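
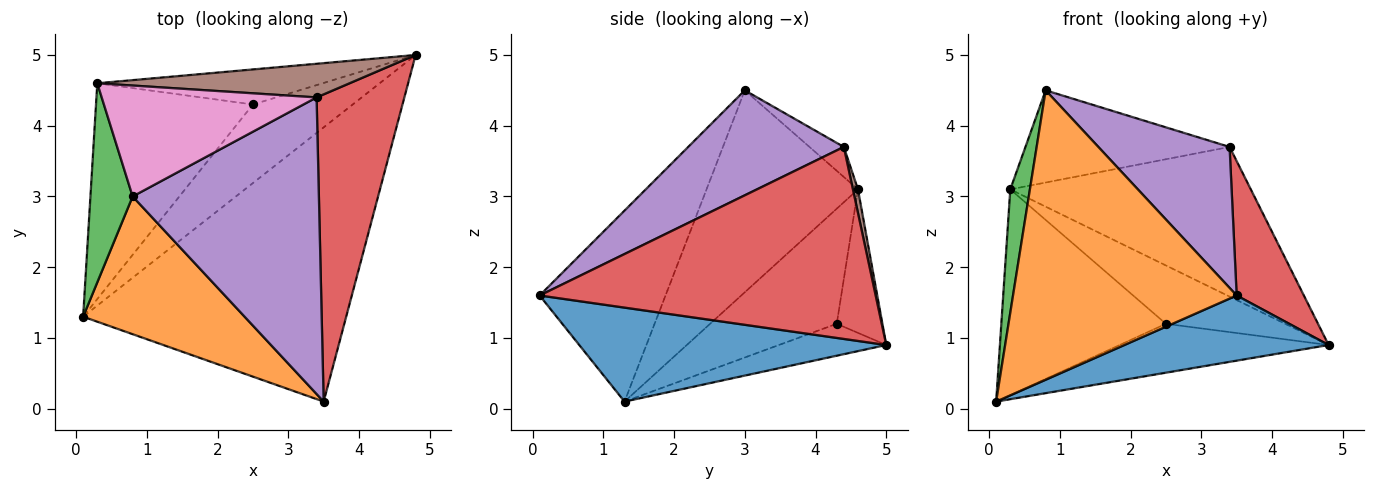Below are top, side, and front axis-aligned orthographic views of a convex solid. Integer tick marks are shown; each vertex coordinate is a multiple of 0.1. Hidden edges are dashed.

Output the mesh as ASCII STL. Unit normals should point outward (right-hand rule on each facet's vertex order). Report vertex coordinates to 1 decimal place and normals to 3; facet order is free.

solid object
 facet normal 0.328 -0.218 -0.919
  outer loop
   vertex 3.5 0.1 1.6
   vertex 0.1 1.3 0.1
   vertex 4.8 5.0 0.9
  endloop
 endfacet
 facet normal -0.453 -0.805 0.383
  outer loop
   vertex 0.8 3.0 4.5
   vertex 0.1 1.3 0.1
   vertex 3.5 0.1 1.6
  endloop
 endfacet
 facet normal -0.971 -0.126 0.203
  outer loop
   vertex 0.3 4.6 3.1
   vertex 0.1 1.3 0.1
   vertex 0.8 3.0 4.5
  endloop
 endfacet
 facet normal 0.895 -0.179 0.409
  outer loop
   vertex 3.4 4.4 3.7
   vertex 3.5 0.1 1.6
   vertex 4.8 5.0 0.9
  endloop
 endfacet
 facet normal 0.454 -0.383 0.805
  outer loop
   vertex 3.4 4.4 3.7
   vertex 0.8 3.0 4.5
   vertex 3.5 0.1 1.6
  endloop
 endfacet
 facet normal 0.020 0.975 0.219
  outer loop
   vertex 3.4 4.4 3.7
   vertex 4.8 5.0 0.9
   vertex 0.3 4.6 3.1
  endloop
 endfacet
 facet normal -0.107 0.636 0.765
  outer loop
   vertex 3.4 4.4 3.7
   vertex 0.3 4.6 3.1
   vertex 0.8 3.0 4.5
  endloop
 endfacet
 facet normal -0.262 0.510 -0.819
  outer loop
   vertex 2.5 4.3 1.2
   vertex 4.8 5.0 0.9
   vertex 0.1 1.3 0.1
  endloop
 endfacet
 facet normal -0.469 0.610 -0.639
  outer loop
   vertex 2.5 4.3 1.2
   vertex 0.1 1.3 0.1
   vertex 0.3 4.6 3.1
  endloop
 endfacet
 facet normal -0.312 0.814 -0.490
  outer loop
   vertex 2.5 4.3 1.2
   vertex 0.3 4.6 3.1
   vertex 4.8 5.0 0.9
  endloop
 endfacet
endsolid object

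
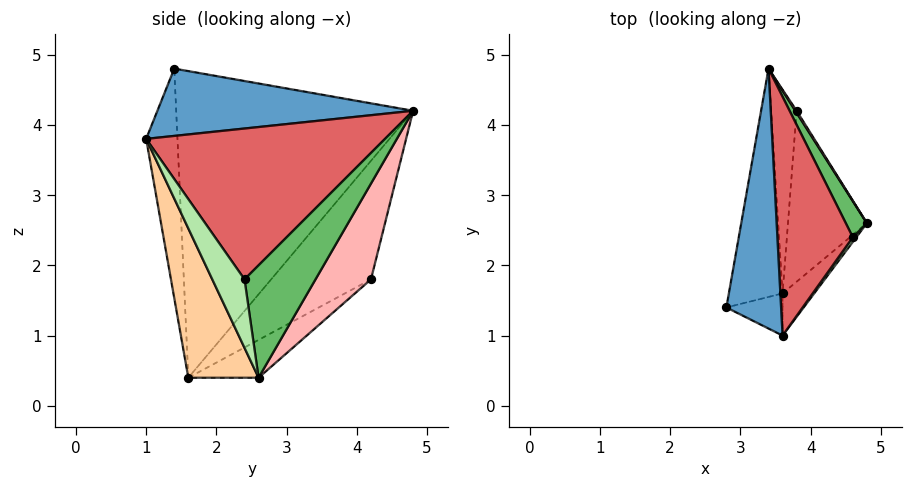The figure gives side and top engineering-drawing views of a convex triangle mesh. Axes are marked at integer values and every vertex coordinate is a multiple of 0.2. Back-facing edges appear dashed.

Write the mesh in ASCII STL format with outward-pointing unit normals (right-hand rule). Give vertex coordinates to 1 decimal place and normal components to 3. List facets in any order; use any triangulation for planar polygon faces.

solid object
 facet normal 0.776 -0.026 0.631
  outer loop
   vertex 3.6 1.0 3.8
   vertex 3.4 4.8 4.2
   vertex 2.8 1.4 4.8
  endloop
 endfacet
 facet normal -0.975 0.142 -0.171
  outer loop
   vertex 3.6 1.6 0.4
   vertex 2.8 1.4 4.8
   vertex 3.4 4.8 4.2
  endloop
 endfacet
 facet normal -0.579 -0.803 -0.142
  outer loop
   vertex 3.6 1.6 0.4
   vertex 3.6 1.0 3.8
   vertex 2.8 1.4 4.8
  endloop
 endfacet
 facet normal 0.634 -0.761 -0.134
  outer loop
   vertex 3.6 1.6 0.4
   vertex 4.8 2.6 0.4
   vertex 3.6 1.0 3.8
  endloop
 endfacet
 facet normal 0.940 0.294 0.176
  outer loop
   vertex 4.6 2.4 1.8
   vertex 4.8 2.6 0.4
   vertex 3.4 4.8 4.2
  endloop
 endfacet
 facet normal 0.841 -0.539 0.043
  outer loop
   vertex 4.6 2.4 1.8
   vertex 3.6 1.0 3.8
   vertex 4.8 2.6 0.4
  endloop
 endfacet
 facet normal 0.894 0.000 0.447
  outer loop
   vertex 4.6 2.4 1.8
   vertex 3.4 4.8 4.2
   vertex 3.6 1.0 3.8
  endloop
 endfacet
 facet normal 0.852 0.523 0.011
  outer loop
   vertex 3.8 4.2 1.8
   vertex 3.4 4.8 4.2
   vertex 4.8 2.6 0.4
  endloop
 endfacet
 facet normal -0.384 0.461 -0.800
  outer loop
   vertex 3.8 4.2 1.8
   vertex 4.8 2.6 0.4
   vertex 3.6 1.6 0.4
  endloop
 endfacet
 facet normal -0.961 0.185 -0.206
  outer loop
   vertex 3.8 4.2 1.8
   vertex 3.6 1.6 0.4
   vertex 3.4 4.8 4.2
  endloop
 endfacet
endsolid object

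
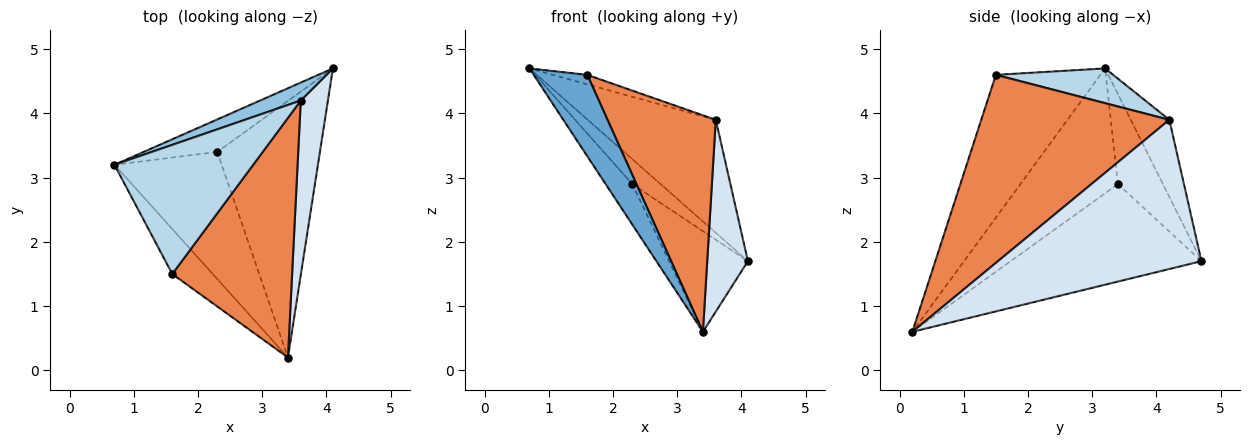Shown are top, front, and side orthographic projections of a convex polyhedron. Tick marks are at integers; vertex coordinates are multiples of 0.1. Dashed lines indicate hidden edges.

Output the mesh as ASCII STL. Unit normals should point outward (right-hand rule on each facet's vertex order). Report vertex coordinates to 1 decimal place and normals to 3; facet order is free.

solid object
 facet normal -0.863 -0.442 -0.244
  outer loop
   vertex 1.6 1.5 4.6
   vertex 0.7 3.2 4.7
   vertex 3.4 0.2 0.6
  endloop
 endfacet
 facet normal -0.285 0.947 0.150
  outer loop
   vertex 3.6 4.2 3.9
   vertex 4.1 4.7 1.7
   vertex 0.7 3.2 4.7
  endloop
 endfacet
 facet normal 0.242 0.071 0.968
  outer loop
   vertex 3.6 4.2 3.9
   vertex 0.7 3.2 4.7
   vertex 1.6 1.5 4.6
  endloop
 endfacet
 facet normal 0.965 -0.193 0.176
  outer loop
   vertex 3.6 4.2 3.9
   vertex 3.4 0.2 0.6
   vertex 4.1 4.7 1.7
  endloop
 endfacet
 facet normal 0.759 -0.437 0.483
  outer loop
   vertex 3.6 4.2 3.9
   vertex 1.6 1.5 4.6
   vertex 3.4 0.2 0.6
  endloop
 endfacet
 facet normal -0.696 0.437 -0.570
  outer loop
   vertex 2.3 3.4 2.9
   vertex 0.7 3.2 4.7
   vertex 4.1 4.7 1.7
  endloop
 endfacet
 facet normal -0.743 0.203 -0.638
  outer loop
   vertex 2.3 3.4 2.9
   vertex 3.4 0.2 0.6
   vertex 0.7 3.2 4.7
  endloop
 endfacet
 facet normal -0.662 0.274 -0.697
  outer loop
   vertex 2.3 3.4 2.9
   vertex 4.1 4.7 1.7
   vertex 3.4 0.2 0.6
  endloop
 endfacet
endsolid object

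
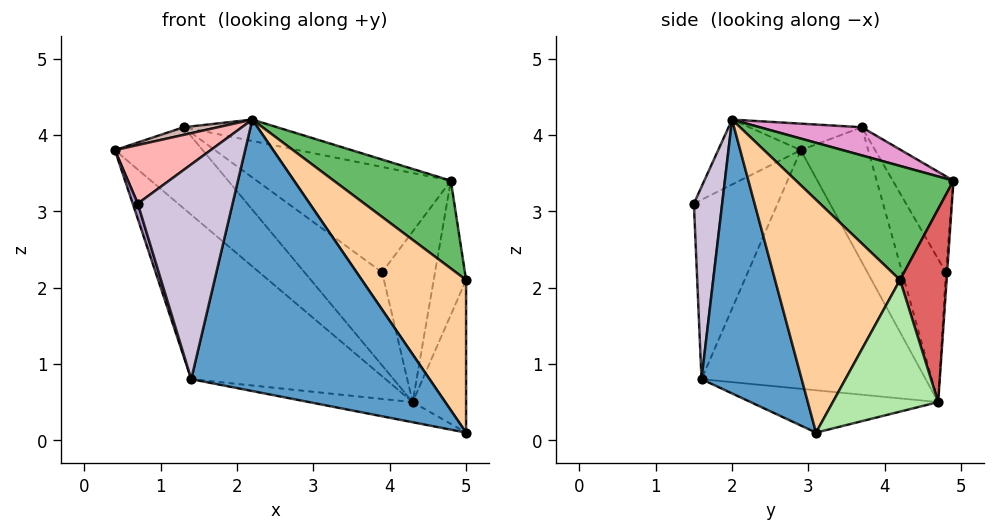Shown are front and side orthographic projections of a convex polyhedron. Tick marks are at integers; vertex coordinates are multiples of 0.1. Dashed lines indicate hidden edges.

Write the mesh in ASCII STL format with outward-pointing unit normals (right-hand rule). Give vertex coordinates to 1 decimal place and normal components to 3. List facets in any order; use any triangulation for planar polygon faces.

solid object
 facet normal 0.387 -0.922 0.017
  outer loop
   vertex 1.4 1.6 0.8
   vertex 5.0 3.1 0.1
   vertex 2.2 2.0 4.2
  endloop
 endfacet
 facet normal -0.666 0.577 -0.472
  outer loop
   vertex 4.3 4.7 0.5
   vertex 1.4 1.6 0.8
   vertex 0.4 2.9 3.8
  endloop
 endfacet
 facet normal -0.243 0.134 -0.961
  outer loop
   vertex 4.3 4.7 0.5
   vertex 5.0 3.1 0.1
   vertex 1.4 1.6 0.8
  endloop
 endfacet
 facet normal 0.724 -0.604 0.332
  outer loop
   vertex 5.0 4.2 2.1
   vertex 2.2 2.0 4.2
   vertex 5.0 3.1 0.1
  endloop
 endfacet
 facet normal 0.733 -0.545 0.406
  outer loop
   vertex 5.0 4.2 2.1
   vertex 4.8 4.9 3.4
   vertex 2.2 2.0 4.2
  endloop
 endfacet
 facet normal 0.865 0.439 -0.241
  outer loop
   vertex 5.0 4.2 2.1
   vertex 5.0 3.1 0.1
   vertex 4.3 4.7 0.5
  endloop
 endfacet
 facet normal 0.808 0.562 -0.178
  outer loop
   vertex 5.0 4.2 2.1
   vertex 4.3 4.7 0.5
   vertex 4.8 4.9 3.4
  endloop
 endfacet
 facet normal -0.411 -0.477 0.777
  outer loop
   vertex 0.7 1.5 3.1
   vertex 2.2 2.0 4.2
   vertex 0.4 2.9 3.8
  endloop
 endfacet
 facet normal -0.954 -0.058 -0.293
  outer loop
   vertex 0.7 1.5 3.1
   vertex 0.4 2.9 3.8
   vertex 1.4 1.6 0.8
  endloop
 endfacet
 facet normal 0.286 -0.957 0.045
  outer loop
   vertex 0.7 1.5 3.1
   vertex 1.4 1.6 0.8
   vertex 2.2 2.0 4.2
  endloop
 endfacet
 facet normal -0.585 0.762 -0.276
  outer loop
   vertex 1.3 3.7 4.1
   vertex 4.3 4.7 0.5
   vertex 0.4 2.9 3.8
  endloop
 endfacet
 facet normal -0.253 -0.077 0.964
  outer loop
   vertex 1.3 3.7 4.1
   vertex 0.4 2.9 3.8
   vertex 2.2 2.0 4.2
  endloop
 endfacet
 facet normal 0.149 0.137 0.979
  outer loop
   vertex 1.3 3.7 4.1
   vertex 2.2 2.0 4.2
   vertex 4.8 4.9 3.4
  endloop
 endfacet
 facet normal -0.025 0.998 -0.065
  outer loop
   vertex 3.9 4.8 2.2
   vertex 4.8 4.9 3.4
   vertex 4.3 4.7 0.5
  endloop
 endfacet
 facet normal -0.295 0.945 0.143
  outer loop
   vertex 3.9 4.8 2.2
   vertex 1.3 3.7 4.1
   vertex 4.8 4.9 3.4
  endloop
 endfacet
 facet normal -0.484 0.860 -0.164
  outer loop
   vertex 3.9 4.8 2.2
   vertex 4.3 4.7 0.5
   vertex 1.3 3.7 4.1
  endloop
 endfacet
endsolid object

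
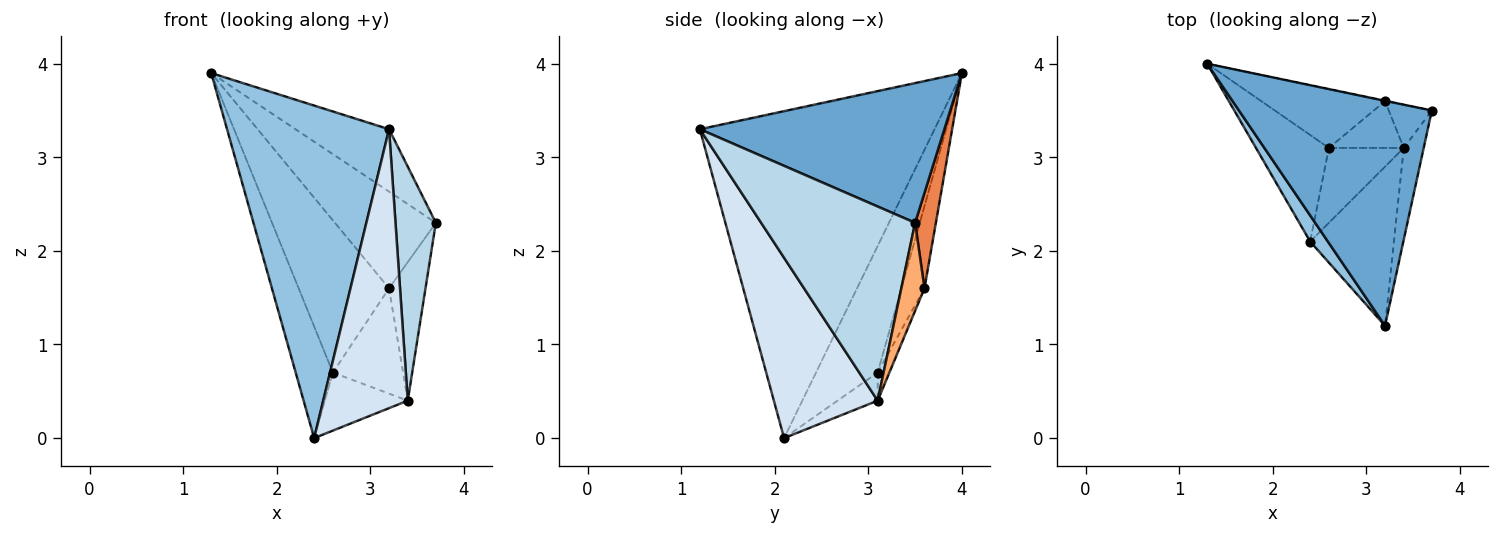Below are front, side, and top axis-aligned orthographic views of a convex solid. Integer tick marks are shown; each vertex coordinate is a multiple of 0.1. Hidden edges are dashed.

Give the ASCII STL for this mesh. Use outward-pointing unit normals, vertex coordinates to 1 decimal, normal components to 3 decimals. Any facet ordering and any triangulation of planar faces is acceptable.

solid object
 facet normal 0.572 0.219 0.790
  outer loop
   vertex 3.2 1.2 3.3
   vertex 3.7 3.5 2.3
   vertex 1.3 4.0 3.9
  endloop
 endfacet
 facet normal -0.822 -0.567 0.045
  outer loop
   vertex 2.4 2.1 0.0
   vertex 3.2 1.2 3.3
   vertex 1.3 4.0 3.9
  endloop
 endfacet
 facet normal 0.963 -0.252 -0.099
  outer loop
   vertex 3.4 3.1 0.4
   vertex 3.7 3.5 2.3
   vertex 3.2 1.2 3.3
  endloop
 endfacet
 facet normal 0.730 -0.594 -0.339
  outer loop
   vertex 3.4 3.1 0.4
   vertex 3.2 1.2 3.3
   vertex 2.4 2.1 0.0
  endloop
 endfacet
 facet normal 0.201 0.979 -0.004
  outer loop
   vertex 3.2 3.6 1.6
   vertex 1.3 4.0 3.9
   vertex 3.7 3.5 2.3
  endloop
 endfacet
 facet normal 0.519 0.816 -0.254
  outer loop
   vertex 3.2 3.6 1.6
   vertex 3.7 3.5 2.3
   vertex 3.4 3.1 0.4
  endloop
 endfacet
 facet normal -0.768 0.463 -0.442
  outer loop
   vertex 2.6 3.1 0.7
   vertex 2.4 2.1 0.0
   vertex 1.3 4.0 3.9
  endloop
 endfacet
 facet normal -0.284 0.587 -0.758
  outer loop
   vertex 2.6 3.1 0.7
   vertex 3.4 3.1 0.4
   vertex 2.4 2.1 0.0
  endloop
 endfacet
 facet normal -0.232 0.908 -0.350
  outer loop
   vertex 2.6 3.1 0.7
   vertex 1.3 4.0 3.9
   vertex 3.2 3.6 1.6
  endloop
 endfacet
 facet normal -0.151 0.903 -0.402
  outer loop
   vertex 2.6 3.1 0.7
   vertex 3.2 3.6 1.6
   vertex 3.4 3.1 0.4
  endloop
 endfacet
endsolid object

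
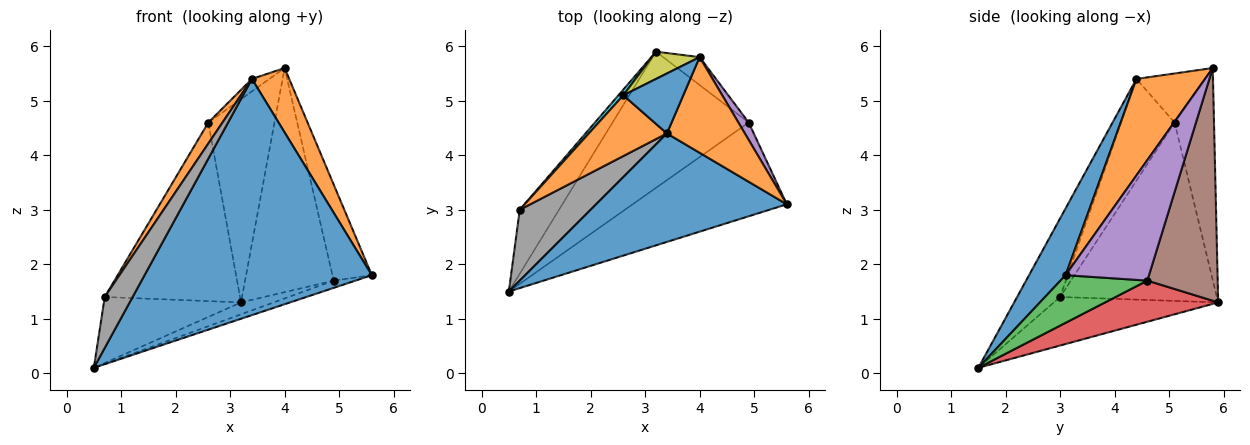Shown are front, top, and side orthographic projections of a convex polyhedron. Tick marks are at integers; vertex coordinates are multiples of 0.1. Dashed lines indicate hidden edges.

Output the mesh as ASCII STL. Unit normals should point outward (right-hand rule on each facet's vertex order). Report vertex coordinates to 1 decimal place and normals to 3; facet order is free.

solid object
 facet normal 0.144 -0.899 0.413
  outer loop
   vertex 3.4 4.4 5.4
   vertex 0.5 1.5 0.1
   vertex 5.6 3.1 1.8
  endloop
 endfacet
 facet normal 0.716 -0.390 0.579
  outer loop
   vertex 3.4 4.4 5.4
   vertex 5.6 3.1 1.8
   vertex 4.0 5.8 5.6
  endloop
 endfacet
 facet normal 0.294 0.074 -0.953
  outer loop
   vertex 4.9 4.6 1.7
   vertex 5.6 3.1 1.8
   vertex 0.5 1.5 0.1
  endloop
 endfacet
 facet normal 0.288 0.083 -0.954
  outer loop
   vertex 4.9 4.6 1.7
   vertex 0.5 1.5 0.1
   vertex 3.2 5.9 1.3
  endloop
 endfacet
 facet normal 0.902 0.426 0.077
  outer loop
   vertex 4.9 4.6 1.7
   vertex 4.0 5.8 5.6
   vertex 5.6 3.1 1.8
  endloop
 endfacet
 facet normal 0.619 0.779 -0.097
  outer loop
   vertex 4.9 4.6 1.7
   vertex 3.2 5.9 1.3
   vertex 4.0 5.8 5.6
  endloop
 endfacet
 facet normal -0.652 0.544 -0.528
  outer loop
   vertex 0.7 3.0 1.4
   vertex 3.2 5.9 1.3
   vertex 0.5 1.5 0.1
  endloop
 endfacet
 facet normal -0.669 -0.434 0.603
  outer loop
   vertex 0.7 3.0 1.4
   vertex 0.5 1.5 0.1
   vertex 3.4 4.4 5.4
  endloop
 endfacet
 facet normal -0.508 0.853 0.114
  outer loop
   vertex 2.6 5.1 4.6
   vertex 4.0 5.8 5.6
   vertex 3.2 5.9 1.3
  endloop
 endfacet
 facet normal -0.757 0.653 0.021
  outer loop
   vertex 2.6 5.1 4.6
   vertex 3.2 5.9 1.3
   vertex 0.7 3.0 1.4
  endloop
 endfacet
 facet normal -0.625 0.159 0.764
  outer loop
   vertex 2.6 5.1 4.6
   vertex 3.4 4.4 5.4
   vertex 4.0 5.8 5.6
  endloop
 endfacet
 facet normal -0.776 -0.206 0.596
  outer loop
   vertex 2.6 5.1 4.6
   vertex 0.7 3.0 1.4
   vertex 3.4 4.4 5.4
  endloop
 endfacet
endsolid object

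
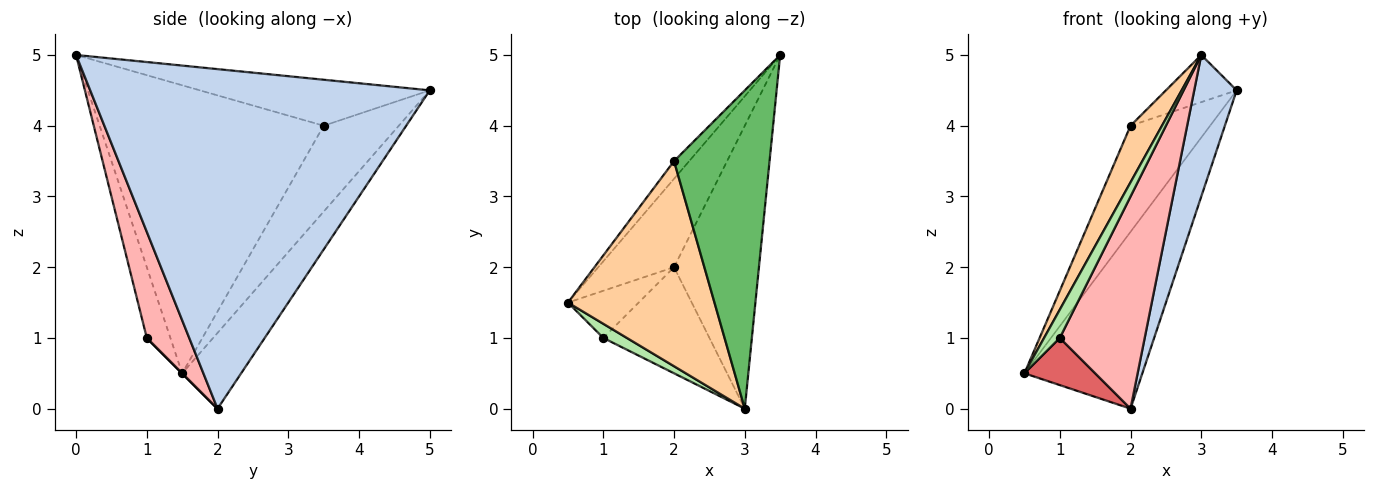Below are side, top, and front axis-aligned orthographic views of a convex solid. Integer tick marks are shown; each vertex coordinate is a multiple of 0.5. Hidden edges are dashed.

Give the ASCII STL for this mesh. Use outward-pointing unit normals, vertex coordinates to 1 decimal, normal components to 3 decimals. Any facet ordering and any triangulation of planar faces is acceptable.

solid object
 facet normal -0.408 0.816 -0.408
  outer loop
   vertex 2.0 2.0 0.0
   vertex 0.5 1.5 0.5
   vertex 3.5 5.0 4.5
  endloop
 endfacet
 facet normal 0.963 -0.120 -0.241
  outer loop
   vertex 2.0 2.0 0.0
   vertex 3.5 5.0 4.5
   vertex 3.0 0.0 5.0
  endloop
 endfacet
 facet normal -0.682 0.722 -0.120
  outer loop
   vertex 2.0 3.5 4.0
   vertex 3.5 5.0 4.5
   vertex 0.5 1.5 0.5
  endloop
 endfacet
 facet normal -0.884 -0.124 0.450
  outer loop
   vertex 2.0 3.5 4.0
   vertex 0.5 1.5 0.5
   vertex 3.0 0.0 5.0
  endloop
 endfacet
 facet normal -0.430 0.132 0.893
  outer loop
   vertex 2.0 3.5 4.0
   vertex 3.0 0.0 5.0
   vertex 3.5 5.0 4.5
  endloop
 endfacet
 facet normal -0.802 -0.535 0.267
  outer loop
   vertex 1.0 1.0 1.0
   vertex 3.0 0.0 5.0
   vertex 0.5 1.5 0.5
  endloop
 endfacet
 facet normal 0.000 -0.707 -0.707
  outer loop
   vertex 1.0 1.0 1.0
   vertex 0.5 1.5 0.5
   vertex 2.0 2.0 0.0
  endloop
 endfacet
 facet normal 0.408 -0.816 -0.408
  outer loop
   vertex 1.0 1.0 1.0
   vertex 2.0 2.0 0.0
   vertex 3.0 0.0 5.0
  endloop
 endfacet
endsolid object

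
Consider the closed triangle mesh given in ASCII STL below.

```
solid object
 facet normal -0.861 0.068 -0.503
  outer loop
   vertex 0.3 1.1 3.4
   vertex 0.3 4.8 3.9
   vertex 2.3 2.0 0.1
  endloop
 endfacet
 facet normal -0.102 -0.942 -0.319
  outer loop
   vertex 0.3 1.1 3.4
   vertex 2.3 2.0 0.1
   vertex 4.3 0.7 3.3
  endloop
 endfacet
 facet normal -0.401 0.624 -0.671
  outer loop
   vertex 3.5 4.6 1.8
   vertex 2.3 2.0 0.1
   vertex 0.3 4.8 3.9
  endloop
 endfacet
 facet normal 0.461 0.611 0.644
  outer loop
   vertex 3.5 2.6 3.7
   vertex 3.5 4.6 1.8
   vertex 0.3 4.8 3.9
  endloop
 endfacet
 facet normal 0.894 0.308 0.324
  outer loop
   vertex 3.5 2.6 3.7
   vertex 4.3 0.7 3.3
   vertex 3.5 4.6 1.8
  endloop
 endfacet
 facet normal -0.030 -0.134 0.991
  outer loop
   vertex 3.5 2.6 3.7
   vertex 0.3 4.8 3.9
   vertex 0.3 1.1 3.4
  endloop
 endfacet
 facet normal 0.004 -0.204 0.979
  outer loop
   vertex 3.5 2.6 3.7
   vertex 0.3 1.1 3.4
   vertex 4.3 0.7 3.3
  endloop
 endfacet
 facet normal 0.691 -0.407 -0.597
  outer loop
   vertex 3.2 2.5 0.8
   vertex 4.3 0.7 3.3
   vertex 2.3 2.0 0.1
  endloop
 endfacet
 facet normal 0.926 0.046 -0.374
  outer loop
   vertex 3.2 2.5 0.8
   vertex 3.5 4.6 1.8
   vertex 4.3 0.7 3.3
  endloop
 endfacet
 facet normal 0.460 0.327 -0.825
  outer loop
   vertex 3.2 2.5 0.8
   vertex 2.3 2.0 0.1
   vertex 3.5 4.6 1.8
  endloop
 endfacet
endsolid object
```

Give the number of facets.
10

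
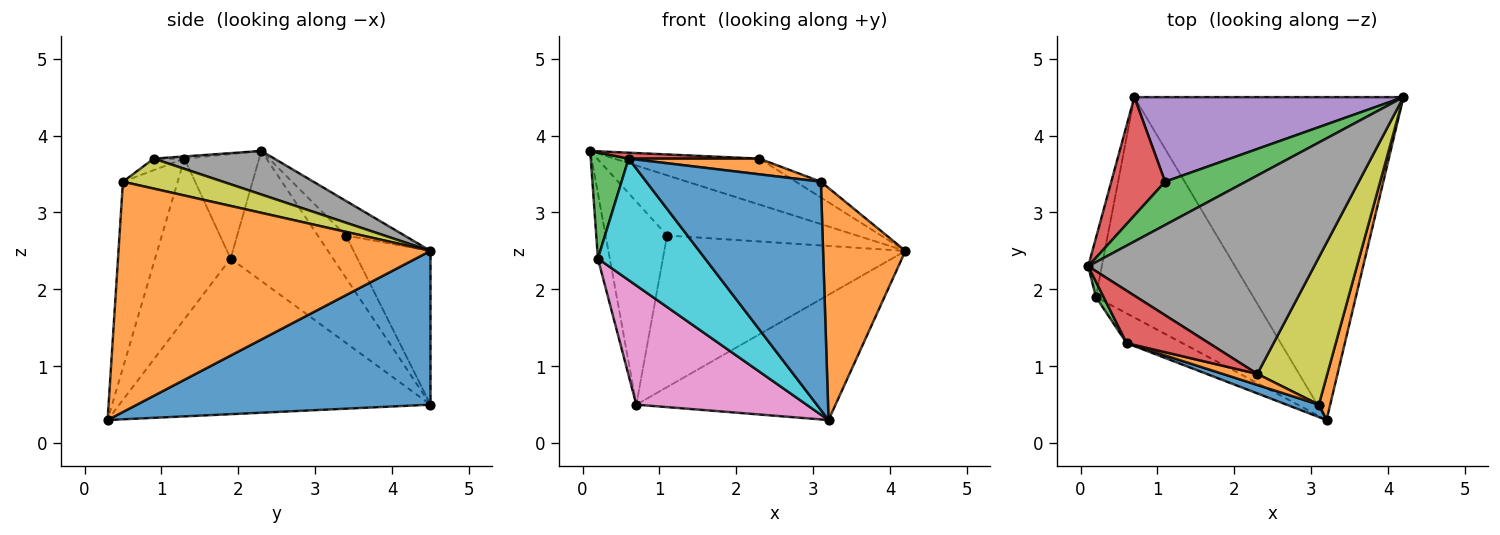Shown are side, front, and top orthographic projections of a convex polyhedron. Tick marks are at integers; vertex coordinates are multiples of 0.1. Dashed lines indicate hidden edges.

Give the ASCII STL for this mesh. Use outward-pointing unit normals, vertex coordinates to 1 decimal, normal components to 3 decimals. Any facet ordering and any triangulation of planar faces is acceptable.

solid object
 facet normal 0.470 0.319 -0.823
  outer loop
   vertex 0.7 4.5 0.5
   vertex 4.2 4.5 2.5
   vertex 3.2 0.3 0.3
  endloop
 endfacet
 facet normal 0.966 -0.255 0.048
  outer loop
   vertex 3.1 0.5 3.4
   vertex 3.2 0.3 0.3
   vertex 4.2 4.5 2.5
  endloop
 endfacet
 facet normal -0.243 0.787 0.567
  outer loop
   vertex 1.1 3.4 2.7
   vertex 0.1 2.3 3.8
   vertex 4.2 4.5 2.5
  endloop
 endfacet
 facet normal -0.368 0.803 0.468
  outer loop
   vertex 1.1 3.4 2.7
   vertex 0.7 4.5 0.5
   vertex 0.1 2.3 3.8
  endloop
 endfacet
 facet normal -0.268 0.841 0.469
  outer loop
   vertex 1.1 3.4 2.7
   vertex 4.2 4.5 2.5
   vertex 0.7 4.5 0.5
  endloop
 endfacet
 facet normal -0.988 0.115 -0.103
  outer loop
   vertex 0.2 1.9 2.4
   vertex 0.1 2.3 3.8
   vertex 0.7 4.5 0.5
  endloop
 endfacet
 facet normal -0.656 -0.359 -0.664
  outer loop
   vertex 0.2 1.9 2.4
   vertex 0.7 4.5 0.5
   vertex 3.2 0.3 0.3
  endloop
 endfacet
 facet normal 0.185 0.222 0.957
  outer loop
   vertex 2.3 0.9 3.7
   vertex 4.2 4.5 2.5
   vertex 0.1 2.3 3.8
  endloop
 endfacet
 facet normal 0.392 0.098 0.915
  outer loop
   vertex 2.3 0.9 3.7
   vertex 3.1 0.5 3.4
   vertex 4.2 4.5 2.5
  endloop
 endfacet
 facet normal -0.565 -0.802 -0.196
  outer loop
   vertex 0.6 1.3 3.7
   vertex 0.2 1.9 2.4
   vertex 3.2 0.3 0.3
  endloop
 endfacet
 facet normal -0.299 -0.953 0.052
  outer loop
   vertex 0.6 1.3 3.7
   vertex 3.2 0.3 0.3
   vertex 3.1 0.5 3.4
  endloop
 endfacet
 facet normal -0.189 -0.802 0.566
  outer loop
   vertex 0.6 1.3 3.7
   vertex 3.1 0.5 3.4
   vertex 2.3 0.9 3.7
  endloop
 endfacet
 facet normal -0.890 -0.451 0.065
  outer loop
   vertex 0.6 1.3 3.7
   vertex 0.1 2.3 3.8
   vertex 0.2 1.9 2.4
  endloop
 endfacet
 facet normal -0.026 -0.113 0.993
  outer loop
   vertex 0.6 1.3 3.7
   vertex 2.3 0.9 3.7
   vertex 0.1 2.3 3.8
  endloop
 endfacet
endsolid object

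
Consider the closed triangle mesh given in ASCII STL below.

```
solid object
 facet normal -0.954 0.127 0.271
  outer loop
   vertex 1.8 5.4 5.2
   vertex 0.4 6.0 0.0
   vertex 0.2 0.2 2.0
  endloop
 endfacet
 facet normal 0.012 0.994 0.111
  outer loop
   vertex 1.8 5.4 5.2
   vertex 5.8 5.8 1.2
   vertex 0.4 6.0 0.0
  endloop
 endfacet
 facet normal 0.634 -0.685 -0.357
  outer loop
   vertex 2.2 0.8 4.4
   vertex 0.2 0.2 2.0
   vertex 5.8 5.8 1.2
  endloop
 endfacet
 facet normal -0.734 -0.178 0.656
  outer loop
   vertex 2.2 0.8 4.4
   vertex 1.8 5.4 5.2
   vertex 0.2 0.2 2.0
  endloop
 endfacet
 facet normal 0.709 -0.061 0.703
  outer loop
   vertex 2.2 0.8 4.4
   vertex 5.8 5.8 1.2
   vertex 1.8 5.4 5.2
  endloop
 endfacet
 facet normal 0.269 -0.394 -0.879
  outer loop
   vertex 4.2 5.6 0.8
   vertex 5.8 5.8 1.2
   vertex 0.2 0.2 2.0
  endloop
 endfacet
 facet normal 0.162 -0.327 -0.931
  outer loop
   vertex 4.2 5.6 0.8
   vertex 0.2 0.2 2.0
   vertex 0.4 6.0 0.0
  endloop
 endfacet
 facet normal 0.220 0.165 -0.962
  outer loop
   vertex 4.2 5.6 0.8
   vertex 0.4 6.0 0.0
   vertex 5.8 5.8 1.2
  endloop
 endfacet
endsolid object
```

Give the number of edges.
12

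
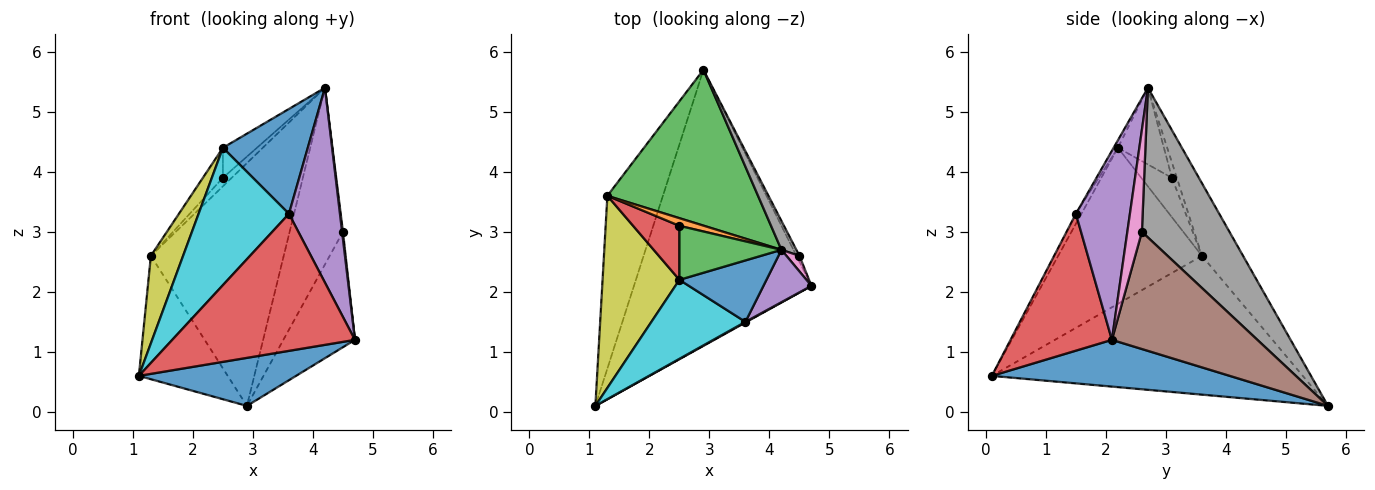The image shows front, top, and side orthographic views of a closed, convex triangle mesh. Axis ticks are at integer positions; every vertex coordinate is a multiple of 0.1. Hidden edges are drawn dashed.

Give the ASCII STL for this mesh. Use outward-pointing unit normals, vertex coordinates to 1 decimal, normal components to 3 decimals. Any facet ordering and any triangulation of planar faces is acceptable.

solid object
 facet normal 0.251 -0.166 -0.954
  outer loop
   vertex 2.9 5.7 0.1
   vertex 4.7 2.1 1.2
   vertex 1.1 0.1 0.6
  endloop
 endfacet
 facet normal -0.897 0.256 -0.359
  outer loop
   vertex 1.3 3.6 2.6
   vertex 2.9 5.7 0.1
   vertex 1.1 0.1 0.6
  endloop
 endfacet
 facet normal -0.252 0.814 0.523
  outer loop
   vertex 1.3 3.6 2.6
   vertex 4.2 2.7 5.4
   vertex 2.9 5.7 0.1
  endloop
 endfacet
 facet normal 0.485 -0.874 0.004
  outer loop
   vertex 3.6 1.5 3.3
   vertex 1.1 0.1 0.6
   vertex 4.7 2.1 1.2
  endloop
 endfacet
 facet normal 0.715 -0.675 0.182
  outer loop
   vertex 3.6 1.5 3.3
   vertex 4.7 2.1 1.2
   vertex 4.2 2.7 5.4
  endloop
 endfacet
 facet normal 0.897 0.441 -0.023
  outer loop
   vertex 4.5 2.6 3.0
   vertex 4.7 2.1 1.2
   vertex 2.9 5.7 0.1
  endloop
 endfacet
 facet normal 0.990 -0.058 0.126
  outer loop
   vertex 4.5 2.6 3.0
   vertex 4.2 2.7 5.4
   vertex 4.7 2.1 1.2
  endloop
 endfacet
 facet normal 0.851 0.518 0.085
  outer loop
   vertex 4.5 2.6 3.0
   vertex 2.9 5.7 0.1
   vertex 4.2 2.7 5.4
  endloop
 endfacet
 facet normal -0.880 -0.197 0.433
  outer loop
   vertex 2.5 2.2 4.4
   vertex 1.3 3.6 2.6
   vertex 1.1 0.1 0.6
  endloop
 endfacet
 facet normal -0.053 -0.866 0.498
  outer loop
   vertex 2.5 2.2 4.4
   vertex 1.1 0.1 0.6
   vertex 3.6 1.5 3.3
  endloop
 endfacet
 facet normal -0.044 -0.862 0.505
  outer loop
   vertex 2.5 2.2 4.4
   vertex 3.6 1.5 3.3
   vertex 4.2 2.7 5.4
  endloop
 endfacet
 facet normal -0.384 0.685 0.618
  outer loop
   vertex 2.5 3.1 3.9
   vertex 4.2 2.7 5.4
   vertex 1.3 3.6 2.6
  endloop
 endfacet
 facet normal -0.549 0.406 0.731
  outer loop
   vertex 2.5 3.1 3.9
   vertex 2.5 2.2 4.4
   vertex 4.2 2.7 5.4
  endloop
 endfacet
 facet normal -0.597 0.390 0.701
  outer loop
   vertex 2.5 3.1 3.9
   vertex 1.3 3.6 2.6
   vertex 2.5 2.2 4.4
  endloop
 endfacet
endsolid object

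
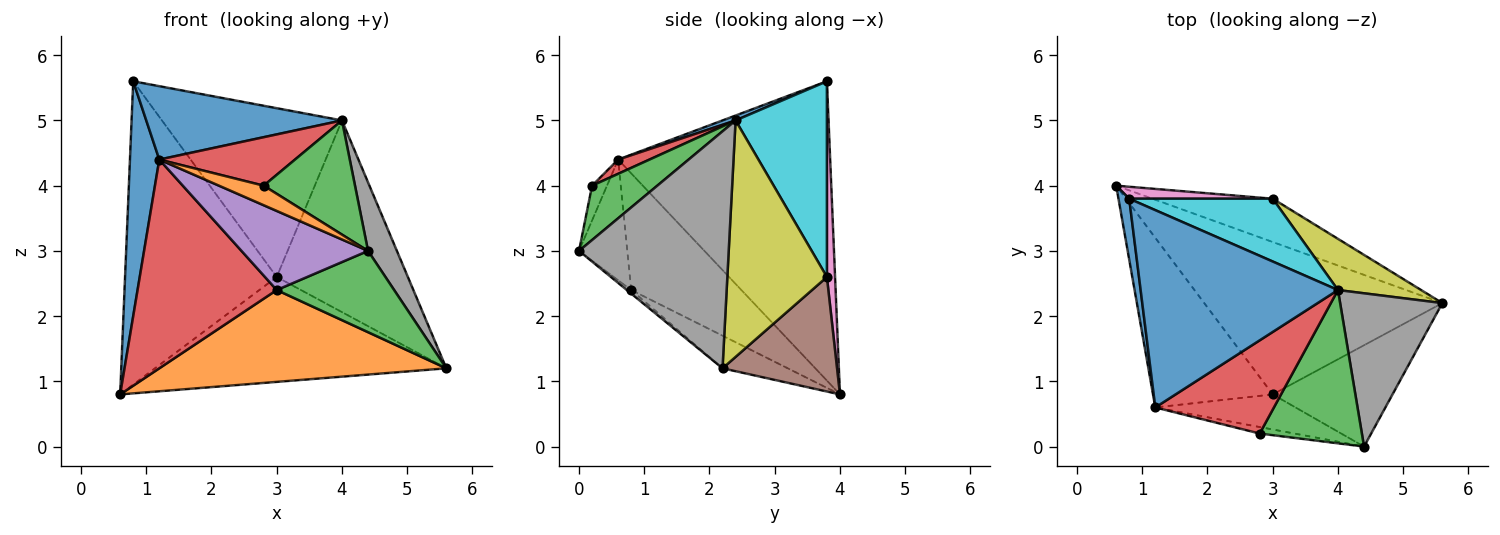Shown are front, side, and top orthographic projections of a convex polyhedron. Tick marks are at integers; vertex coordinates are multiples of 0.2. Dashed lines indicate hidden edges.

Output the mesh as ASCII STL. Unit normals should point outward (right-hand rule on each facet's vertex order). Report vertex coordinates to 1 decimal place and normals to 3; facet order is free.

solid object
 facet normal -0.990 -0.137 0.036
  outer loop
   vertex 1.2 0.6 4.4
   vertex 0.8 3.8 5.6
   vertex 0.6 4.0 0.8
  endloop
 endfacet
 facet normal -0.117 -0.513 -0.851
  outer loop
   vertex 3.0 0.8 2.4
   vertex 0.6 4.0 0.8
   vertex 5.6 2.2 1.2
  endloop
 endfacet
 facet normal -0.023 -0.625 -0.780
  outer loop
   vertex 3.0 0.8 2.4
   vertex 5.6 2.2 1.2
   vertex 4.4 0.0 3.0
  endloop
 endfacet
 facet normal -0.524 -0.661 -0.537
  outer loop
   vertex 3.0 0.8 2.4
   vertex 1.2 0.6 4.4
   vertex 0.6 4.0 0.8
  endloop
 endfacet
 facet normal -0.329 -0.863 -0.383
  outer loop
   vertex 3.0 0.8 2.4
   vertex 4.4 0.0 3.0
   vertex 1.2 0.6 4.4
  endloop
 endfacet
 facet normal 0.341 0.869 -0.359
  outer loop
   vertex 3.0 3.8 2.6
   vertex 5.6 2.2 1.2
   vertex 0.6 4.0 0.8
  endloop
 endfacet
 facet normal 0.054 0.998 0.039
  outer loop
   vertex 3.0 3.8 2.6
   vertex 0.6 4.0 0.8
   vertex 0.8 3.8 5.6
  endloop
 endfacet
 facet normal 0.904 -0.174 0.390
  outer loop
   vertex 4.0 2.4 5.0
   vertex 4.4 0.0 3.0
   vertex 5.6 2.2 1.2
  endloop
 endfacet
 facet normal 0.591 0.779 0.208
  outer loop
   vertex 4.0 2.4 5.0
   vertex 5.6 2.2 1.2
   vertex 3.0 3.8 2.6
  endloop
 endfacet
 facet normal 0.429 0.846 0.315
  outer loop
   vertex 4.0 2.4 5.0
   vertex 3.0 3.8 2.6
   vertex 0.8 3.8 5.6
  endloop
 endfacet
 facet normal 0.023 -0.348 0.937
  outer loop
   vertex 4.0 2.4 5.0
   vertex 0.8 3.8 5.6
   vertex 1.2 0.6 4.4
  endloop
 endfacet
 facet normal -0.302 -0.905 -0.302
  outer loop
   vertex 2.8 0.2 4.0
   vertex 1.2 0.6 4.4
   vertex 4.4 0.0 3.0
  endloop
 endfacet
 facet normal 0.392 -0.549 0.738
  outer loop
   vertex 2.8 0.2 4.0
   vertex 4.4 0.0 3.0
   vertex 4.0 2.4 5.0
  endloop
 endfacet
 facet normal 0.106 -0.459 0.882
  outer loop
   vertex 2.8 0.2 4.0
   vertex 4.0 2.4 5.0
   vertex 1.2 0.6 4.4
  endloop
 endfacet
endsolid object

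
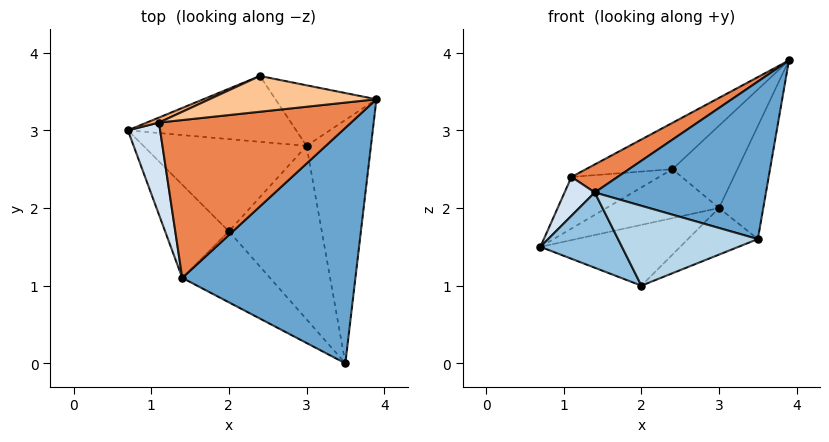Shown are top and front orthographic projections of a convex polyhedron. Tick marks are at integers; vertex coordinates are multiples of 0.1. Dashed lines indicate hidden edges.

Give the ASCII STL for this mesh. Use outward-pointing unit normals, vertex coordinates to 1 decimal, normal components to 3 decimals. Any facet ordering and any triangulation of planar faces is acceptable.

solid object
 facet normal -0.054 -0.555 0.830
  outer loop
   vertex 1.4 1.1 2.2
   vertex 3.5 0.0 1.6
   vertex 3.9 3.4 3.9
  endloop
 endfacet
 facet normal -0.680 -0.461 -0.570
  outer loop
   vertex 1.4 1.1 2.2
   vertex 0.7 3.0 1.5
   vertex 2.0 1.7 1.0
  endloop
 endfacet
 facet normal -0.503 -0.646 -0.574
  outer loop
   vertex 1.4 1.1 2.2
   vertex 2.0 1.7 1.0
   vertex 3.5 0.0 1.6
  endloop
 endfacet
 facet normal -0.892 -0.175 0.416
  outer loop
   vertex 1.1 3.1 2.4
   vertex 0.7 3.0 1.5
   vertex 1.4 1.1 2.2
  endloop
 endfacet
 facet normal -0.453 -0.156 0.878
  outer loop
   vertex 1.1 3.1 2.4
   vertex 1.4 1.1 2.2
   vertex 3.9 3.4 3.9
  endloop
 endfacet
 facet normal -0.423 0.902 0.088
  outer loop
   vertex 1.1 3.1 2.4
   vertex 2.4 3.7 2.5
   vertex 0.7 3.0 1.5
  endloop
 endfacet
 facet normal -0.381 0.732 0.565
  outer loop
   vertex 1.1 3.1 2.4
   vertex 3.9 3.4 3.9
   vertex 2.4 3.7 2.5
  endloop
 endfacet
 facet normal 0.224 0.537 -0.814
  outer loop
   vertex 3.0 2.8 2.0
   vertex 2.0 1.7 1.0
   vertex 0.7 3.0 1.5
  endloop
 endfacet
 facet normal 0.221 0.582 -0.783
  outer loop
   vertex 3.0 2.8 2.0
   vertex 0.7 3.0 1.5
   vertex 2.4 3.7 2.5
  endloop
 endfacet
 facet normal 0.563 0.215 -0.798
  outer loop
   vertex 3.0 2.8 2.0
   vertex 3.5 0.0 1.6
   vertex 2.0 1.7 1.0
  endloop
 endfacet
 facet normal 0.853 0.220 -0.473
  outer loop
   vertex 3.0 2.8 2.0
   vertex 3.9 3.4 3.9
   vertex 3.5 0.0 1.6
  endloop
 endfacet
 facet normal 0.581 0.655 -0.482
  outer loop
   vertex 3.0 2.8 2.0
   vertex 2.4 3.7 2.5
   vertex 3.9 3.4 3.9
  endloop
 endfacet
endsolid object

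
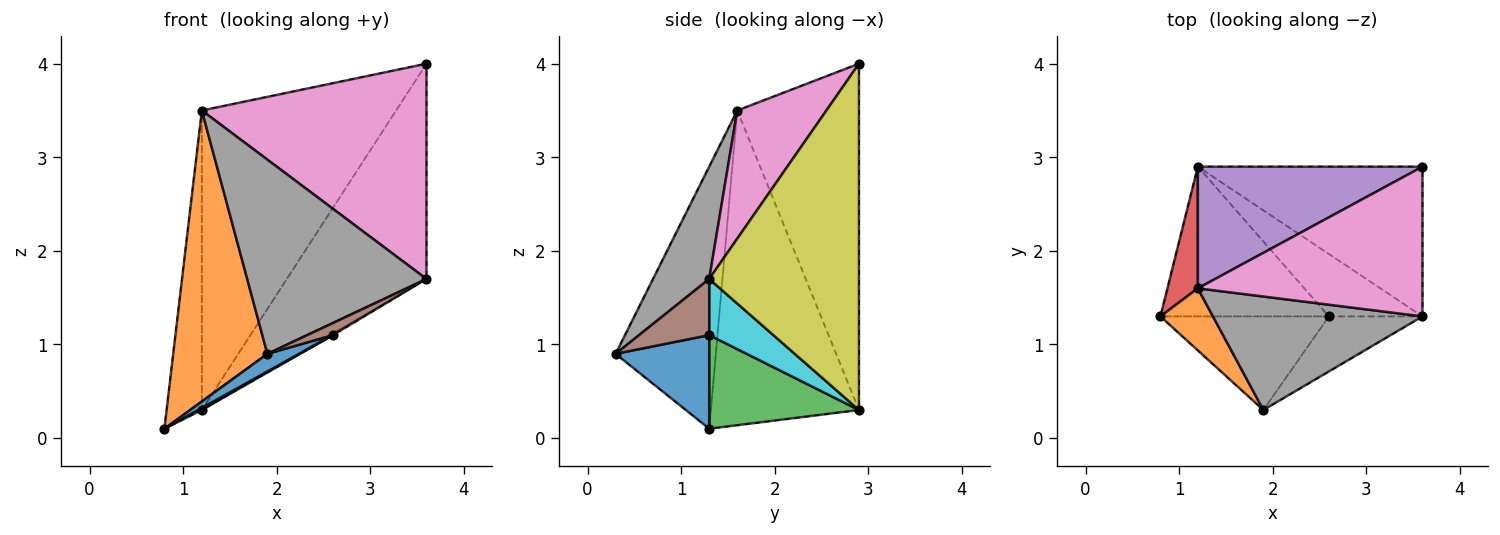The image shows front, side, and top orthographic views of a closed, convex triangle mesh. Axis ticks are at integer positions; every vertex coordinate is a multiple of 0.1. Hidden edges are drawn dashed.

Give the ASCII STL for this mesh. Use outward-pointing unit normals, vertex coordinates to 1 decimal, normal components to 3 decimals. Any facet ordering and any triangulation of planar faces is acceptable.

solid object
 facet normal 0.479 -0.163 -0.862
  outer loop
   vertex 2.6 1.3 1.1
   vertex 1.9 0.3 0.9
   vertex 0.8 1.3 0.1
  endloop
 endfacet
 facet normal -0.721 -0.678 0.145
  outer loop
   vertex 1.2 1.6 3.5
   vertex 0.8 1.3 0.1
   vertex 1.9 0.3 0.9
  endloop
 endfacet
 facet normal 0.486 -0.012 -0.874
  outer loop
   vertex 1.2 2.9 0.3
   vertex 2.6 1.3 1.1
   vertex 0.8 1.3 0.1
  endloop
 endfacet
 facet normal -0.969 0.230 0.094
  outer loop
   vertex 1.2 2.9 0.3
   vertex 0.8 1.3 0.1
   vertex 1.2 1.6 3.5
  endloop
 endfacet
 facet normal -0.502 0.801 0.326
  outer loop
   vertex 1.2 2.9 0.3
   vertex 1.2 1.6 3.5
   vertex 3.6 2.9 4.0
  endloop
 endfacet
 facet normal 0.506 -0.185 -0.843
  outer loop
   vertex 3.6 1.3 1.7
   vertex 1.9 0.3 0.9
   vertex 2.6 1.3 1.1
  endloop
 endfacet
 facet normal 0.310 -0.781 0.543
  outer loop
   vertex 3.6 1.3 1.7
   vertex 3.6 2.9 4.0
   vertex 1.2 1.6 3.5
  endloop
 endfacet
 facet normal 0.261 -0.833 0.487
  outer loop
   vertex 3.6 1.3 1.7
   vertex 1.2 1.6 3.5
   vertex 1.9 0.3 0.9
  endloop
 endfacet
 facet normal 0.661 0.616 -0.429
  outer loop
   vertex 3.6 1.3 1.7
   vertex 1.2 2.9 0.3
   vertex 3.6 2.9 4.0
  endloop
 endfacet
 facet normal 0.514 0.021 -0.857
  outer loop
   vertex 3.6 1.3 1.7
   vertex 2.6 1.3 1.1
   vertex 1.2 2.9 0.3
  endloop
 endfacet
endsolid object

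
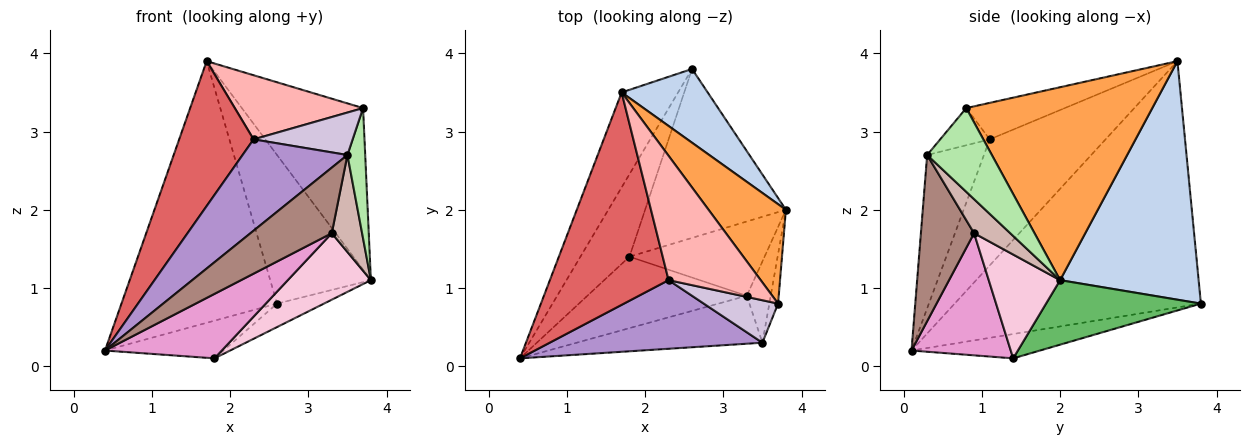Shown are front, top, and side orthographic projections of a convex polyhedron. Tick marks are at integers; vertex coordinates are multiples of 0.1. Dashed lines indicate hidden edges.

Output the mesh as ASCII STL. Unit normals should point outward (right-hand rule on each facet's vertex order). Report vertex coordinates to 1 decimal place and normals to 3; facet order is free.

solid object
 facet normal -0.830 0.524 -0.190
  outer loop
   vertex 2.6 3.8 0.8
   vertex 0.4 0.1 0.2
   vertex 1.7 3.5 3.9
  endloop
 endfacet
 facet normal 0.777 0.564 0.280
  outer loop
   vertex 2.6 3.8 0.8
   vertex 1.7 3.5 3.9
   vertex 3.8 2.0 1.1
  endloop
 endfacet
 facet normal 0.794 0.518 0.318
  outer loop
   vertex 3.7 0.8 3.3
   vertex 3.8 2.0 1.1
   vertex 1.7 3.5 3.9
  endloop
 endfacet
 facet normal -0.411 0.379 -0.829
  outer loop
   vertex 1.8 1.4 0.1
   vertex 0.4 0.1 0.2
   vertex 2.6 3.8 0.8
  endloop
 endfacet
 facet normal 0.413 0.125 -0.902
  outer loop
   vertex 1.8 1.4 0.1
   vertex 2.6 3.8 0.8
   vertex 3.8 2.0 1.1
  endloop
 endfacet
 facet normal 0.959 -0.264 -0.100
  outer loop
   vertex 3.5 0.3 2.7
   vertex 3.8 2.0 1.1
   vertex 3.7 0.8 3.3
  endloop
 endfacet
 facet normal -0.659 -0.424 0.621
  outer loop
   vertex 2.3 1.1 2.9
   vertex 1.7 3.5 3.9
   vertex 0.4 0.1 0.2
  endloop
 endfacet
 facet normal -0.332 -0.432 0.838
  outer loop
   vertex 2.3 1.1 2.9
   vertex 3.7 0.8 3.3
   vertex 1.7 3.5 3.9
  endloop
 endfacet
 facet normal -0.397 -0.734 0.551
  outer loop
   vertex 2.3 1.1 2.9
   vertex 0.4 0.1 0.2
   vertex 3.5 0.3 2.7
  endloop
 endfacet
 facet normal -0.333 -0.667 0.667
  outer loop
   vertex 2.3 1.1 2.9
   vertex 3.5 0.3 2.7
   vertex 3.7 0.8 3.3
  endloop
 endfacet
 facet normal 0.467 -0.714 -0.522
  outer loop
   vertex 3.3 0.9 1.7
   vertex 3.5 0.3 2.7
   vertex 0.4 0.1 0.2
  endloop
 endfacet
 facet normal 0.675 -0.565 -0.474
  outer loop
   vertex 3.3 0.9 1.7
   vertex 3.8 2.0 1.1
   vertex 3.5 0.3 2.7
  endloop
 endfacet
 facet normal 0.494 -0.582 -0.645
  outer loop
   vertex 3.3 0.9 1.7
   vertex 0.4 0.1 0.2
   vertex 1.8 1.4 0.1
  endloop
 endfacet
 facet normal 0.497 -0.579 -0.647
  outer loop
   vertex 3.3 0.9 1.7
   vertex 1.8 1.4 0.1
   vertex 3.8 2.0 1.1
  endloop
 endfacet
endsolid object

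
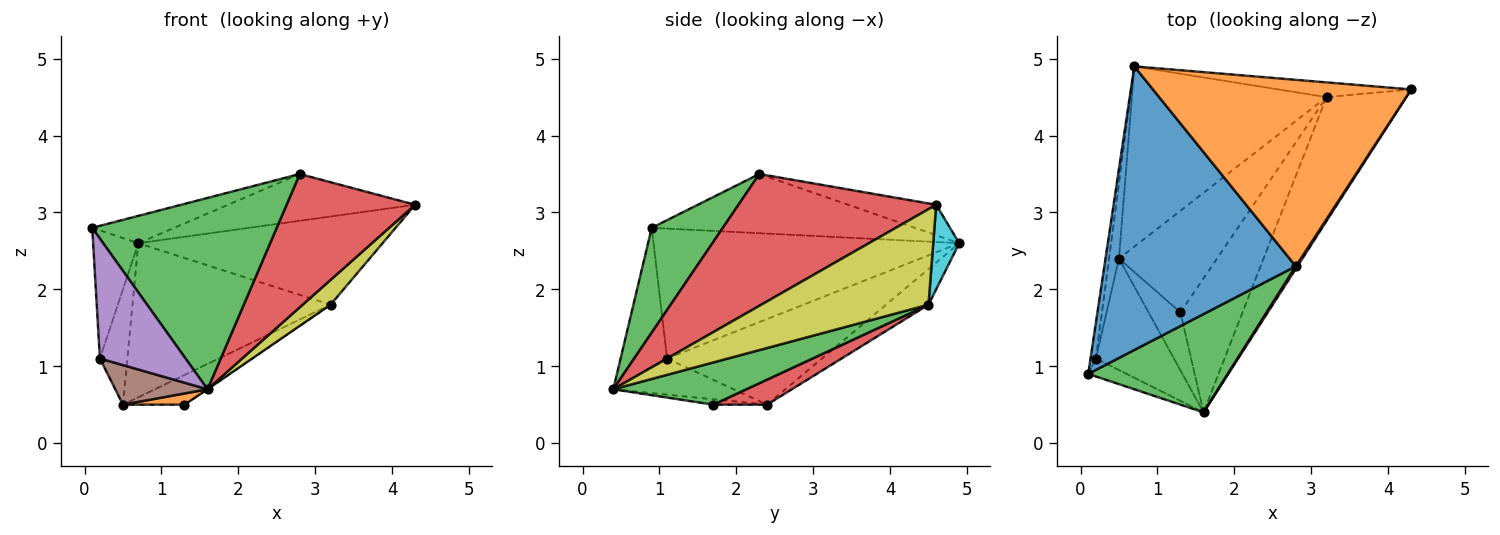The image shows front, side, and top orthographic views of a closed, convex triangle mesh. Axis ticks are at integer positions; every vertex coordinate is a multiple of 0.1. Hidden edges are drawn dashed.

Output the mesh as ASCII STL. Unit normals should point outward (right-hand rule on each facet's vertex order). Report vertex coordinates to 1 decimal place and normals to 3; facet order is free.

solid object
 facet normal -0.294 0.092 0.951
  outer loop
   vertex 2.8 2.3 3.5
   vertex 0.7 4.9 2.6
   vertex 0.1 0.9 2.8
  endloop
 endfacet
 facet normal -0.114 0.242 0.964
  outer loop
   vertex 2.8 2.3 3.5
   vertex 4.3 4.6 3.1
   vertex 0.7 4.9 2.6
  endloop
 endfacet
 facet normal 0.324 -0.842 0.432
  outer loop
   vertex 2.8 2.3 3.5
   vertex 0.1 0.9 2.8
   vertex 1.6 0.4 0.7
  endloop
 endfacet
 facet normal 0.838 -0.545 0.010
  outer loop
   vertex 2.8 2.3 3.5
   vertex 1.6 0.4 0.7
   vertex 4.3 4.6 3.1
  endloop
 endfacet
 facet normal -0.473 -0.871 -0.130
  outer loop
   vertex 0.2 1.1 1.1
   vertex 1.6 0.4 0.7
   vertex 0.1 0.9 2.8
  endloop
 endfacet
 facet normal -0.400 -0.306 -0.864
  outer loop
   vertex 0.2 1.1 1.1
   vertex 0.5 2.4 0.5
   vertex 1.6 0.4 0.7
  endloop
 endfacet
 facet normal -0.988 0.146 -0.041
  outer loop
   vertex 0.2 1.1 1.1
   vertex 0.1 0.9 2.8
   vertex 0.7 4.9 2.6
  endloop
 endfacet
 facet normal -0.978 0.173 -0.113
  outer loop
   vertex 0.2 1.1 1.1
   vertex 0.7 4.9 2.6
   vertex 0.5 2.4 0.5
  endloop
 endfacet
 facet normal 0.762 -0.127 -0.635
  outer loop
   vertex 3.2 4.5 1.8
   vertex 4.3 4.6 3.1
   vertex 1.6 0.4 0.7
  endloop
 endfacet
 facet normal 0.105 0.981 -0.164
  outer loop
   vertex 3.2 4.5 1.8
   vertex 0.7 4.9 2.6
   vertex 4.3 4.6 3.1
  endloop
 endfacet
 facet normal -0.138 0.643 -0.753
  outer loop
   vertex 3.2 4.5 1.8
   vertex 0.5 2.4 0.5
   vertex 0.7 4.9 2.6
  endloop
 endfacet
 facet normal -0.163 -0.187 -0.969
  outer loop
   vertex 1.3 1.7 0.5
   vertex 1.6 0.4 0.7
   vertex 0.5 2.4 0.5
  endloop
 endfacet
 facet normal 0.562 0.002 -0.827
  outer loop
   vertex 1.3 1.7 0.5
   vertex 3.2 4.5 1.8
   vertex 1.6 0.4 0.7
  endloop
 endfacet
 facet normal 0.238 0.272 -0.933
  outer loop
   vertex 1.3 1.7 0.5
   vertex 0.5 2.4 0.5
   vertex 3.2 4.5 1.8
  endloop
 endfacet
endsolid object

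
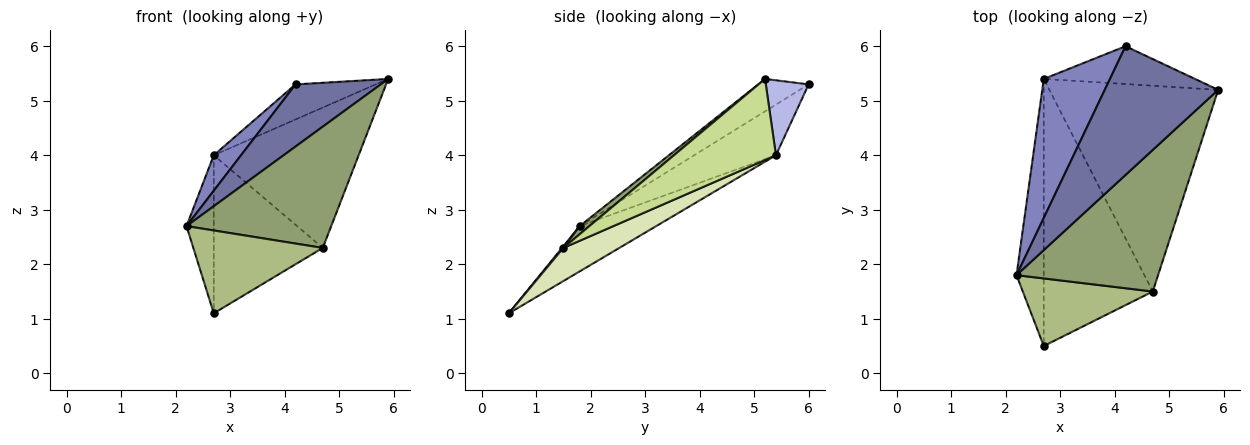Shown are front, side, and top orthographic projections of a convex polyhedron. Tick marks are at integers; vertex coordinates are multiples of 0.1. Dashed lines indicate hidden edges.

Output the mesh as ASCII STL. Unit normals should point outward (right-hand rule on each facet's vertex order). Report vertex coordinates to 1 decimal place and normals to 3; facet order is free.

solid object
 facet normal -0.249 -0.421 0.872
  outer loop
   vertex 4.2 6.0 5.3
   vertex 2.2 1.8 2.7
   vertex 5.9 5.2 5.4
  endloop
 endfacet
 facet normal -0.595 -0.198 0.779
  outer loop
   vertex 2.7 5.4 4.0
   vertex 2.2 1.8 2.7
   vertex 4.2 6.0 5.3
  endloop
 endfacet
 facet normal -0.819 0.292 -0.493
  outer loop
   vertex 2.7 5.4 4.0
   vertex 2.7 0.5 1.1
   vertex 2.2 1.8 2.7
  endloop
 endfacet
 facet normal 0.341 0.639 -0.689
  outer loop
   vertex 2.7 5.4 4.0
   vertex 4.2 6.0 5.3
   vertex 5.9 5.2 5.4
  endloop
 endfacet
 facet normal 0.043 -0.650 0.759
  outer loop
   vertex 4.7 1.5 2.3
   vertex 5.9 5.2 5.4
   vertex 2.2 1.8 2.7
  endloop
 endfacet
 facet normal 0.008 -0.775 0.632
  outer loop
   vertex 4.7 1.5 2.3
   vertex 2.2 1.8 2.7
   vertex 2.7 0.5 1.1
  endloop
 endfacet
 facet normal 0.369 0.524 -0.768
  outer loop
   vertex 4.7 1.5 2.3
   vertex 2.7 5.4 4.0
   vertex 5.9 5.2 5.4
  endloop
 endfacet
 facet normal 0.253 0.493 -0.833
  outer loop
   vertex 4.7 1.5 2.3
   vertex 2.7 0.5 1.1
   vertex 2.7 5.4 4.0
  endloop
 endfacet
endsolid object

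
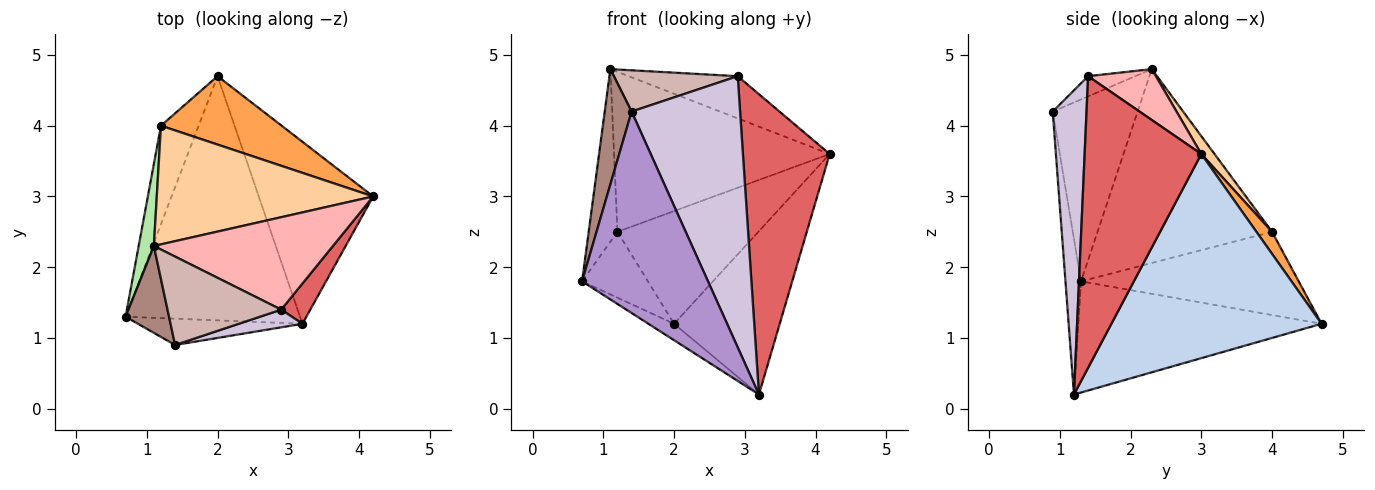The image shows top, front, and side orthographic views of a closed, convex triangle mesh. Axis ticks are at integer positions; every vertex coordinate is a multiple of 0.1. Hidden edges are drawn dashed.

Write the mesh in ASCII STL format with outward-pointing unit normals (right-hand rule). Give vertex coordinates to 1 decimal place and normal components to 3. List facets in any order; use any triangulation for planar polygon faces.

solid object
 facet normal -0.537 0.057 -0.842
  outer loop
   vertex 3.2 1.2 0.2
   vertex 0.7 1.3 1.8
   vertex 2.0 4.7 1.2
  endloop
 endfacet
 facet normal 0.799 0.402 -0.448
  outer loop
   vertex 3.2 1.2 0.2
   vertex 2.0 4.7 1.2
   vertex 4.2 3.0 3.6
  endloop
 endfacet
 facet normal 0.094 0.851 0.516
  outer loop
   vertex 1.2 4.0 2.5
   vertex 4.2 3.0 3.6
   vertex 2.0 4.7 1.2
  endloop
 endfacet
 facet normal 0.049 0.802 0.595
  outer loop
   vertex 1.2 4.0 2.5
   vertex 1.1 2.3 4.8
   vertex 4.2 3.0 3.6
  endloop
 endfacet
 facet normal -0.878 0.266 -0.397
  outer loop
   vertex 1.2 4.0 2.5
   vertex 2.0 4.7 1.2
   vertex 0.7 1.3 1.8
  endloop
 endfacet
 facet normal -0.984 0.162 0.077
  outer loop
   vertex 1.2 4.0 2.5
   vertex 0.7 1.3 1.8
   vertex 1.1 2.3 4.8
  endloop
 endfacet
 facet normal 0.800 -0.595 0.080
  outer loop
   vertex 2.9 1.4 4.7
   vertex 3.2 1.2 0.2
   vertex 4.2 3.0 3.6
  endloop
 endfacet
 facet normal 0.250 0.402 0.881
  outer loop
   vertex 2.9 1.4 4.7
   vertex 4.2 3.0 3.6
   vertex 1.1 2.3 4.8
  endloop
 endfacet
 facet normal -0.122 -0.984 -0.129
  outer loop
   vertex 1.4 0.9 4.2
   vertex 0.7 1.3 1.8
   vertex 3.2 1.2 0.2
  endloop
 endfacet
 facet normal 0.297 -0.953 0.062
  outer loop
   vertex 1.4 0.9 4.2
   vertex 3.2 1.2 0.2
   vertex 2.9 1.4 4.7
  endloop
 endfacet
 facet normal -0.930 -0.294 0.222
  outer loop
   vertex 1.4 0.9 4.2
   vertex 1.1 2.3 4.8
   vertex 0.7 1.3 1.8
  endloop
 endfacet
 facet normal -0.159 -0.418 0.895
  outer loop
   vertex 1.4 0.9 4.2
   vertex 2.9 1.4 4.7
   vertex 1.1 2.3 4.8
  endloop
 endfacet
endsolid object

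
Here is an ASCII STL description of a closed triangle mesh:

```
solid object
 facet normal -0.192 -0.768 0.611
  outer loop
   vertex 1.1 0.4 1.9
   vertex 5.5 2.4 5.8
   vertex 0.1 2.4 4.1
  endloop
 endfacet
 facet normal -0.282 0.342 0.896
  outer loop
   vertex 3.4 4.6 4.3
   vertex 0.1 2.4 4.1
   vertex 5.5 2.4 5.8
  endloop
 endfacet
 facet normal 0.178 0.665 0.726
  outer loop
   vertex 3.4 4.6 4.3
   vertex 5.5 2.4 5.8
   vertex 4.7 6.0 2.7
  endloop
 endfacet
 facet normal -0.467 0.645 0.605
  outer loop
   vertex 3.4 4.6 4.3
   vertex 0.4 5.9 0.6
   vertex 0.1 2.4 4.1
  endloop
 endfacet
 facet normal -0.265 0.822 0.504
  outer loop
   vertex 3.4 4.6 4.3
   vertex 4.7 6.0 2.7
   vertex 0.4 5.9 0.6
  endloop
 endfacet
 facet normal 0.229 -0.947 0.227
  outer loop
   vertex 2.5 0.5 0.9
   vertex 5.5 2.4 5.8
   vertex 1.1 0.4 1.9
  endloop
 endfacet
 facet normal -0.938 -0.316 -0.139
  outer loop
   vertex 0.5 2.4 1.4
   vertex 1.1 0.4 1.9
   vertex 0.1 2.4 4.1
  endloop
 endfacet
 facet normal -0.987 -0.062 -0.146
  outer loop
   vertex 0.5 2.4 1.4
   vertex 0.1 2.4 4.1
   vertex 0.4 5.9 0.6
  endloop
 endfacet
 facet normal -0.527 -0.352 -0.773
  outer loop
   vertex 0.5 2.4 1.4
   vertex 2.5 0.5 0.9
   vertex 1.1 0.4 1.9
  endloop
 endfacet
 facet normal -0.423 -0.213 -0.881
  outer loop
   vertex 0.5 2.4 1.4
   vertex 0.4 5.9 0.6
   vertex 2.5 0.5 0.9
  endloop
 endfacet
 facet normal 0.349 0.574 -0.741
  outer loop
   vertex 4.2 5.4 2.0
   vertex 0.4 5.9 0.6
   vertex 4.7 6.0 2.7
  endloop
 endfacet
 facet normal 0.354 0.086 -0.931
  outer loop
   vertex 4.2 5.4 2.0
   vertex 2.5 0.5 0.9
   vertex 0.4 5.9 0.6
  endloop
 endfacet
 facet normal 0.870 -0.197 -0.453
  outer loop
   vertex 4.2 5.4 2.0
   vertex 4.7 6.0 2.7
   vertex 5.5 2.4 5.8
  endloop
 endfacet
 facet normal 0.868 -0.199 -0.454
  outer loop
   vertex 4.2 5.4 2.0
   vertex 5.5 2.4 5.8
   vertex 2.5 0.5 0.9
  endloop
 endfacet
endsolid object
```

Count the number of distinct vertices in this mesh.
9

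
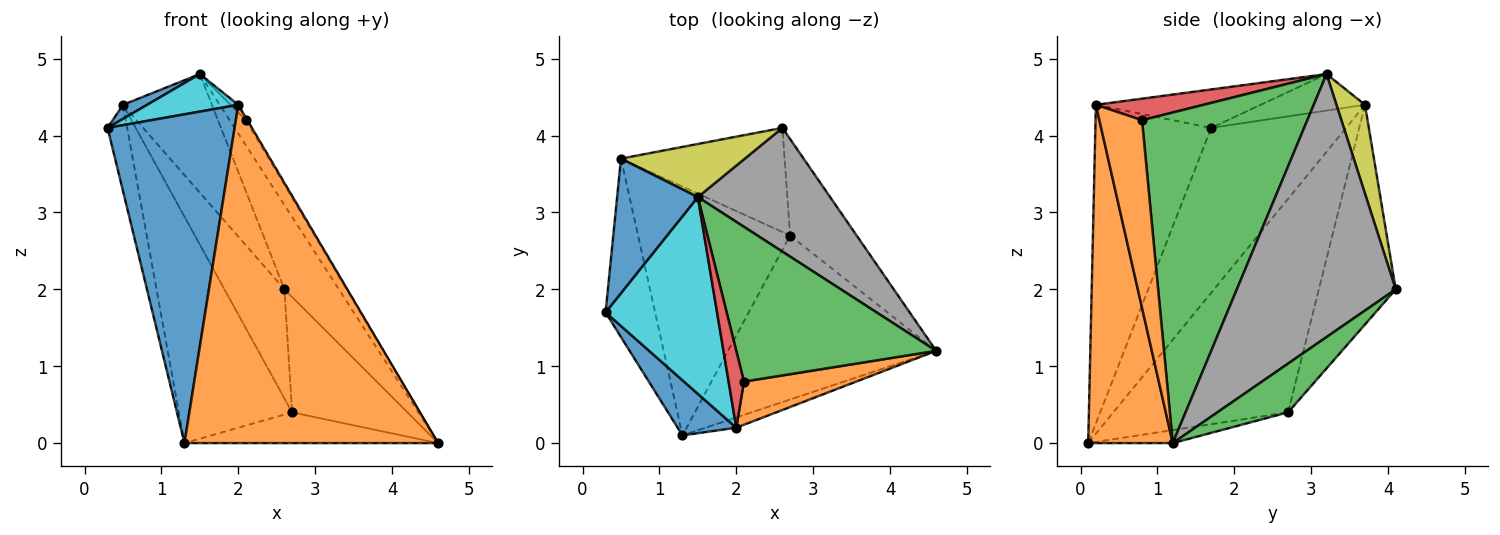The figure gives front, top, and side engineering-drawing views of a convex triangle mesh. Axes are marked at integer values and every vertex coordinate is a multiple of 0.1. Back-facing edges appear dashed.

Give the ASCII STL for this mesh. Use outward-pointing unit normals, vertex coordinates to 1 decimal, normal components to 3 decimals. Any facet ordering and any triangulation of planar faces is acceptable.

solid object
 facet normal -0.669 -0.733 0.123
  outer loop
   vertex 2.0 0.2 4.4
   vertex 0.3 1.7 4.1
   vertex 1.3 0.1 0.0
  endloop
 endfacet
 facet normal 0.316 -0.948 -0.029
  outer loop
   vertex 2.0 0.2 4.4
   vertex 1.3 0.1 0.0
   vertex 4.6 1.2 0.0
  endloop
 endfacet
 facet normal 0.426 0.694 -0.581
  outer loop
   vertex 2.7 2.7 0.4
   vertex 2.6 4.1 2.0
   vertex 4.6 1.2 0.0
  endloop
 endfacet
 facet normal -0.061 0.184 -0.981
  outer loop
   vertex 2.7 2.7 0.4
   vertex 4.6 1.2 0.0
   vertex 1.3 0.1 0.0
  endloop
 endfacet
 facet normal -0.949 0.138 -0.285
  outer loop
   vertex 0.5 3.7 4.4
   vertex 1.3 0.1 0.0
   vertex 0.3 1.7 4.1
  endloop
 endfacet
 facet normal -0.680 0.530 -0.507
  outer loop
   vertex 0.5 3.7 4.4
   vertex 2.6 4.1 2.0
   vertex 2.7 2.7 0.4
  endloop
 endfacet
 facet normal -0.720 0.467 -0.513
  outer loop
   vertex 0.5 3.7 4.4
   vertex 2.7 2.7 0.4
   vertex 1.3 0.1 0.0
  endloop
 endfacet
 facet normal 0.854 0.293 0.430
  outer loop
   vertex 1.5 3.2 4.8
   vertex 4.6 1.2 0.0
   vertex 2.6 4.1 2.0
  endloop
 endfacet
 facet normal 0.281 0.876 0.392
  outer loop
   vertex 1.5 3.2 4.8
   vertex 2.6 4.1 2.0
   vertex 0.5 3.7 4.4
  endloop
 endfacet
 facet normal -0.321 -0.178 0.930
  outer loop
   vertex 1.5 3.2 4.8
   vertex 0.3 1.7 4.1
   vertex 2.0 0.2 4.4
  endloop
 endfacet
 facet normal -0.410 -0.095 0.907
  outer loop
   vertex 1.5 3.2 4.8
   vertex 0.5 3.7 4.4
   vertex 0.3 1.7 4.1
  endloop
 endfacet
 facet normal 0.858 0.028 0.513
  outer loop
   vertex 2.1 0.8 4.2
   vertex 2.0 0.2 4.4
   vertex 4.6 1.2 0.0
  endloop
 endfacet
 facet normal 0.853 0.084 0.516
  outer loop
   vertex 2.1 0.8 4.2
   vertex 4.6 1.2 0.0
   vertex 1.5 3.2 4.8
  endloop
 endfacet
 facet normal 0.812 0.058 0.580
  outer loop
   vertex 2.1 0.8 4.2
   vertex 1.5 3.2 4.8
   vertex 2.0 0.2 4.4
  endloop
 endfacet
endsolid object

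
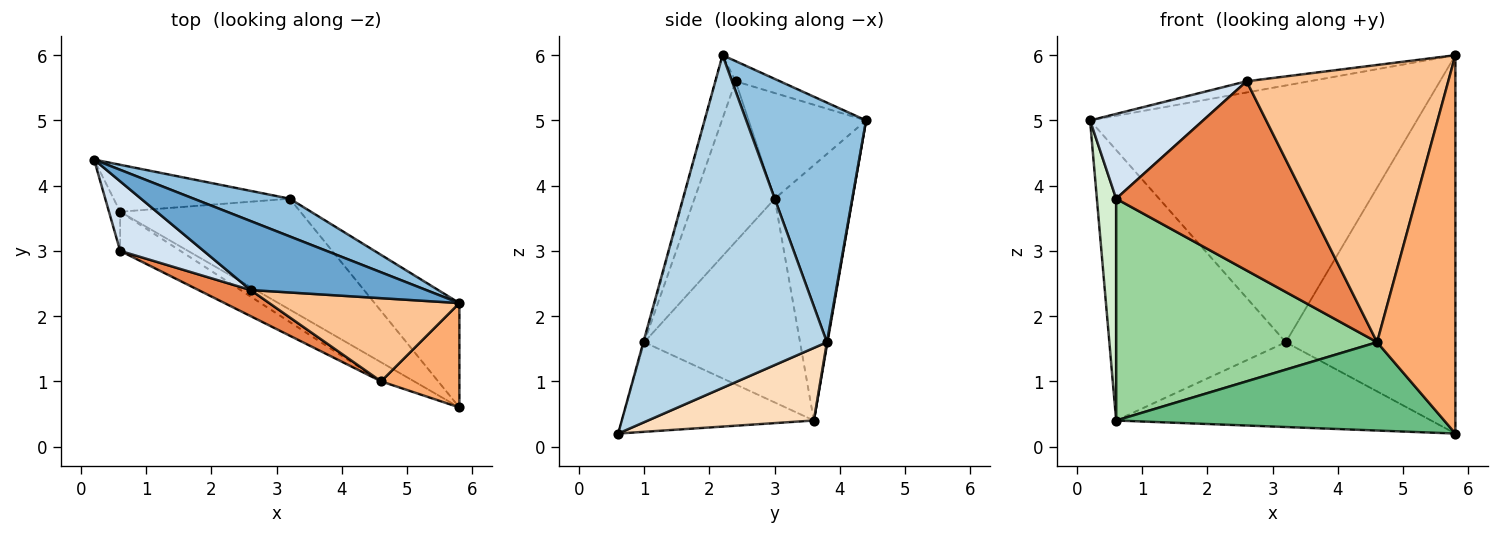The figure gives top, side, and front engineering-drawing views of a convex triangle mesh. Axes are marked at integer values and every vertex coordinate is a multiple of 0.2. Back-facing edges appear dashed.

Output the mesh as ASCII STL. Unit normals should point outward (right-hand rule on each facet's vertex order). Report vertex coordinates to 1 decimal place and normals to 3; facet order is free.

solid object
 facet normal -0.113 0.159 0.981
  outer loop
   vertex 2.6 2.4 5.6
   vertex 5.8 2.2 6.0
   vertex 0.2 4.4 5.0
  endloop
 endfacet
 facet normal 0.341 0.930 0.137
  outer loop
   vertex 3.2 3.8 1.6
   vertex 0.2 4.4 5.0
   vertex 5.8 2.2 6.0
  endloop
 endfacet
 facet normal 0.722 0.667 -0.184
  outer loop
   vertex 3.2 3.8 1.6
   vertex 5.8 2.2 6.0
   vertex 5.8 0.6 0.2
  endloop
 endfacet
 facet normal -0.626 -0.603 0.495
  outer loop
   vertex 0.6 3.0 3.8
   vertex 2.6 2.4 5.6
   vertex 0.2 4.4 5.0
  endloop
 endfacet
 facet normal -0.387 -0.913 0.126
  outer loop
   vertex 4.6 1.0 1.6
   vertex 2.6 2.4 5.6
   vertex 0.6 3.0 3.8
  endloop
 endfacet
 facet normal -0.011 -0.964 0.266
  outer loop
   vertex 4.6 1.0 1.6
   vertex 5.8 0.6 0.2
   vertex 5.8 2.2 6.0
  endloop
 endfacet
 facet normal -0.095 -0.953 0.286
  outer loop
   vertex 4.6 1.0 1.6
   vertex 5.8 2.2 6.0
   vertex 2.6 2.4 5.6
  endloop
 endfacet
 facet normal 0.305 0.579 -0.757
  outer loop
   vertex 0.6 3.6 0.4
   vertex 3.2 3.8 1.6
   vertex 5.8 0.6 0.2
  endloop
 endfacet
 facet normal -0.497 -0.848 -0.183
  outer loop
   vertex 0.6 3.6 0.4
   vertex 5.8 0.6 0.2
   vertex 4.6 1.0 1.6
  endloop
 endfacet
 facet normal -0.507 -0.849 -0.150
  outer loop
   vertex 0.6 3.6 0.4
   vertex 4.6 1.0 1.6
   vertex 0.6 3.0 3.8
  endloop
 endfacet
 facet normal 0.003 0.985 -0.171
  outer loop
   vertex 0.6 3.6 0.4
   vertex 0.2 4.4 5.0
   vertex 3.2 3.8 1.6
  endloop
 endfacet
 facet normal -0.970 -0.241 -0.042
  outer loop
   vertex 0.6 3.6 0.4
   vertex 0.6 3.0 3.8
   vertex 0.2 4.4 5.0
  endloop
 endfacet
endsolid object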